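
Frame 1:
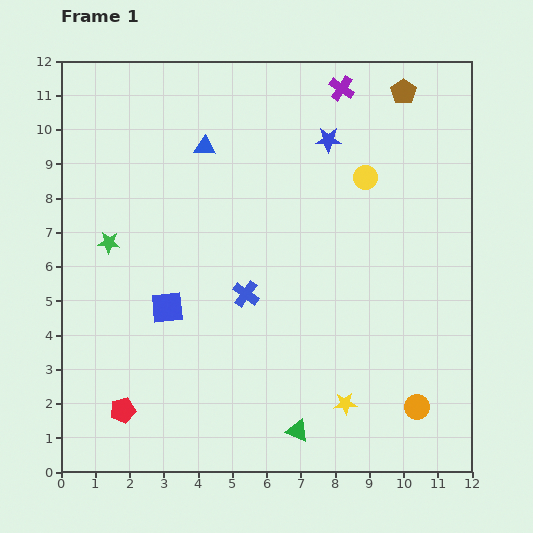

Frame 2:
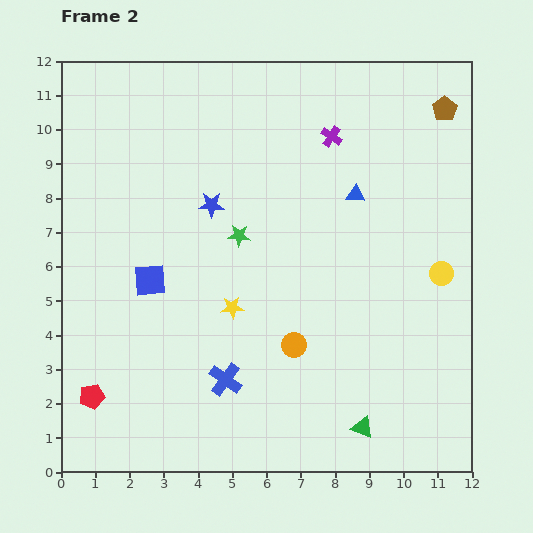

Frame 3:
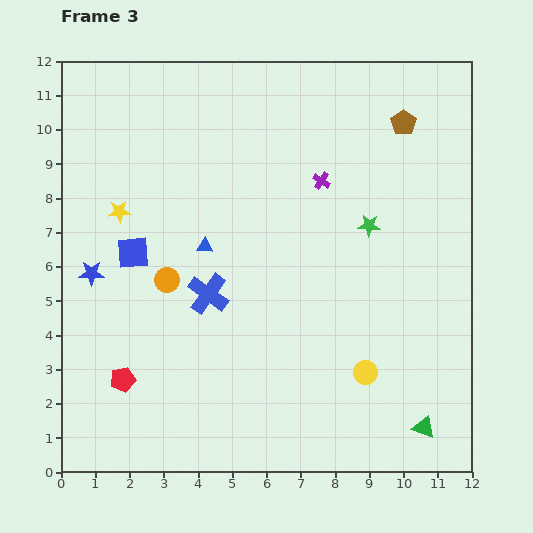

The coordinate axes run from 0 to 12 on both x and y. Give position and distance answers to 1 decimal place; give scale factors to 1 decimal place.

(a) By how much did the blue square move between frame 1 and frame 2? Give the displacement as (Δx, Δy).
(-0.5, 0.8)

The blue square was at (3.1, 4.8) in frame 1 and (2.6, 5.6) in frame 2.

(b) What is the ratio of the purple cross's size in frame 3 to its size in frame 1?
0.7×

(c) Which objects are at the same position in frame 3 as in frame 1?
none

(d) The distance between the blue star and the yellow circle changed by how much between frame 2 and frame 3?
+1.5

Distance in frame 2: 7.0. Distance in frame 3: 8.5.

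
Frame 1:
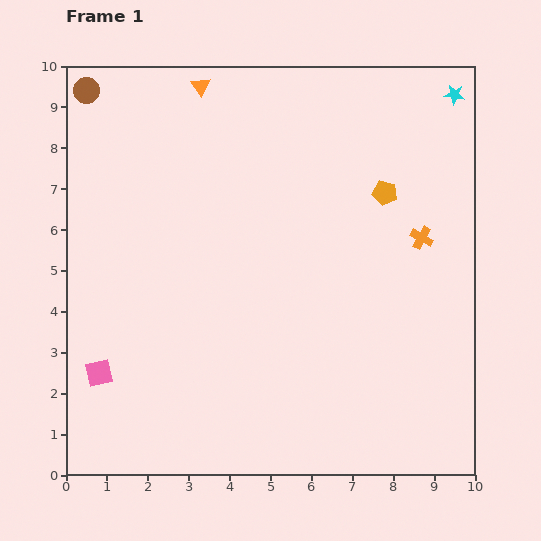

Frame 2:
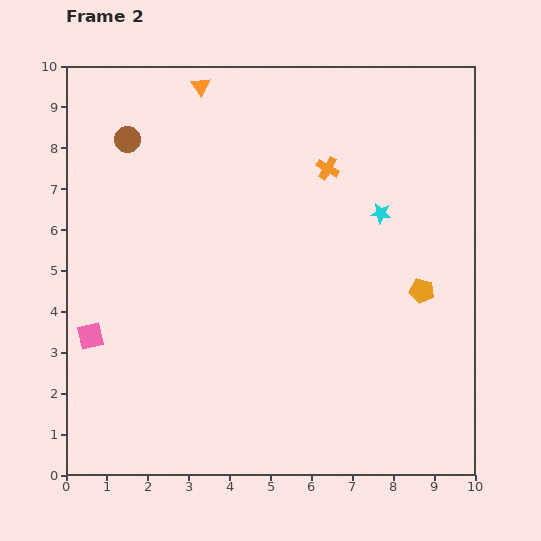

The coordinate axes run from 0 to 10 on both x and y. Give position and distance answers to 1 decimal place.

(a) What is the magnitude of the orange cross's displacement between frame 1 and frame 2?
2.9

The orange cross moved from (8.7, 5.8) to (6.4, 7.5), a distance of √(2.3² + 1.7²) ≈ 2.9.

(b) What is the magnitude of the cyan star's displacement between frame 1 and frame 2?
3.4

The cyan star moved from (9.5, 9.3) to (7.7, 6.4), a distance of √(1.8² + 2.9²) ≈ 3.4.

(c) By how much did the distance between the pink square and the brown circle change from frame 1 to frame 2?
-2.0

Distance in frame 1: 6.9. Distance in frame 2: 4.9.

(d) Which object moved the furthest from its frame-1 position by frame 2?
the cyan star

(moved 3.4; next 2.9)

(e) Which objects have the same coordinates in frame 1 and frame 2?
the orange triangle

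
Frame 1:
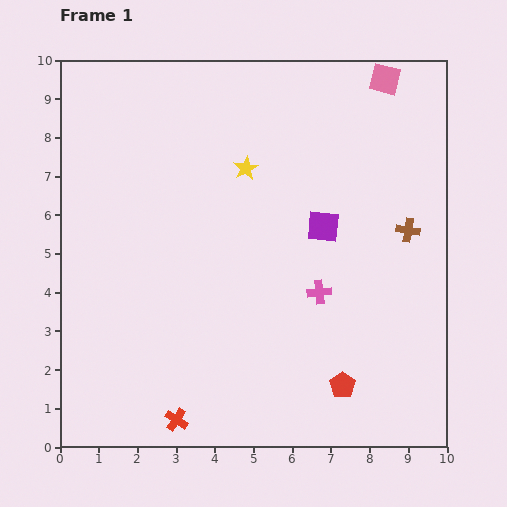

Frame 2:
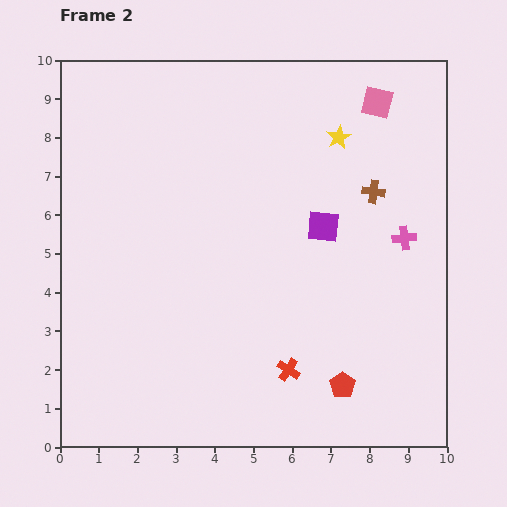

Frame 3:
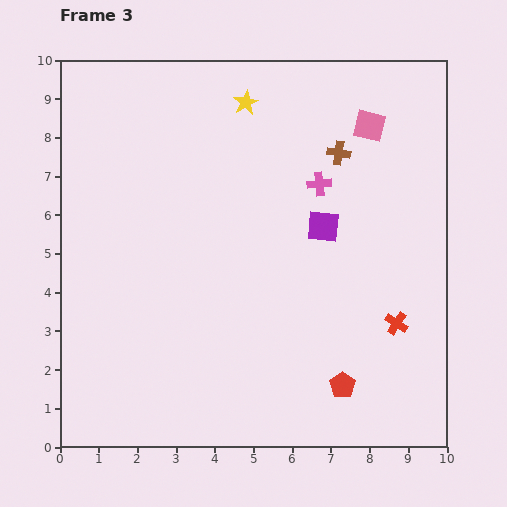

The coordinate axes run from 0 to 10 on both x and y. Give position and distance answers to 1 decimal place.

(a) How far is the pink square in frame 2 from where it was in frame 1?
0.6

The pink square moved from (8.4, 9.5) to (8.2, 8.9), a distance of √(0.2² + 0.6²) ≈ 0.6.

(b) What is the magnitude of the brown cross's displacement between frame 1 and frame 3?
2.7

The brown cross moved from (9.0, 5.6) to (7.2, 7.6), a distance of √(1.8² + 2.0²) ≈ 2.7.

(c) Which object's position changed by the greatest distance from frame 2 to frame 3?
the red cross

(moved 3.0; next 2.6)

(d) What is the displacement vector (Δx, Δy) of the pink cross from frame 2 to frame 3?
(-2.2, 1.4)

The pink cross was at (8.9, 5.4) in frame 2 and (6.7, 6.8) in frame 3.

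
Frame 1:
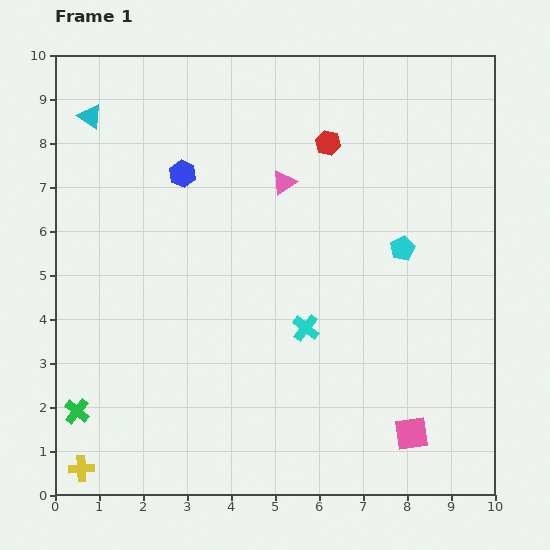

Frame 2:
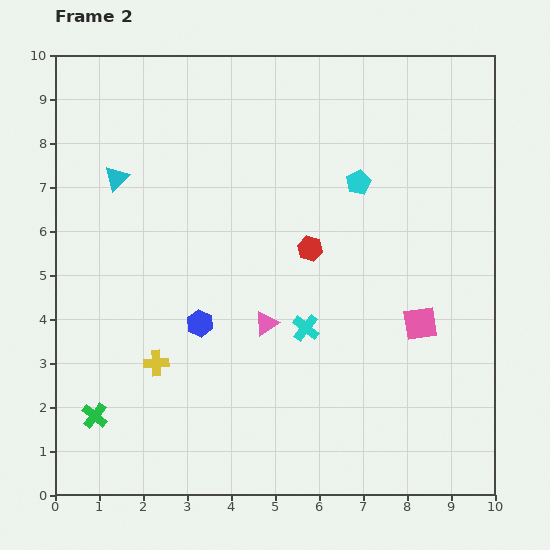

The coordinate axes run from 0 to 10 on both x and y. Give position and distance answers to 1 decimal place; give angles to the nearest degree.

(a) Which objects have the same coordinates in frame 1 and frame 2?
the cyan cross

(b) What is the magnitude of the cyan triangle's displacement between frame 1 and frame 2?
1.5

The cyan triangle moved from (0.8, 8.6) to (1.4, 7.2), a distance of √(0.6² + 1.4²) ≈ 1.5.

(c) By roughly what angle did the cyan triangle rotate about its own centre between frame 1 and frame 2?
44° clockwise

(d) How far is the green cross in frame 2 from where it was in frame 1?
0.4

The green cross moved from (0.5, 1.9) to (0.9, 1.8), a distance of √(0.4² + 0.1²) ≈ 0.4.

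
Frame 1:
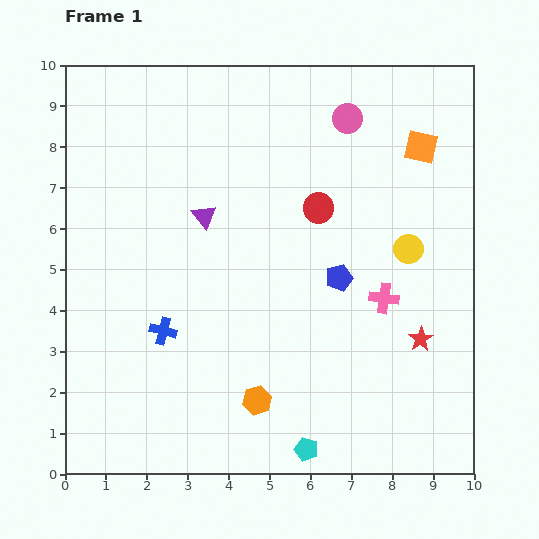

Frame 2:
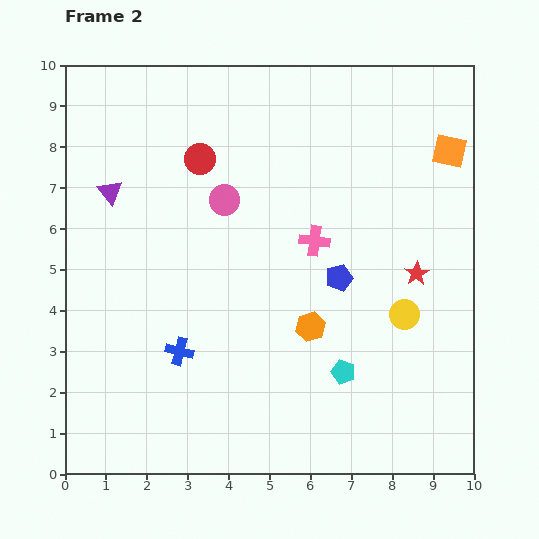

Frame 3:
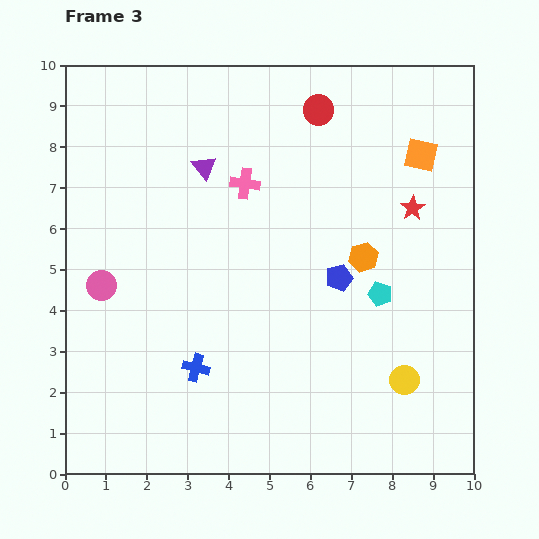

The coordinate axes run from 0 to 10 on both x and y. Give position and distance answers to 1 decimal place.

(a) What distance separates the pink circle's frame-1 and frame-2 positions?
3.6

The pink circle moved from (6.9, 8.7) to (3.9, 6.7), a distance of √(3.0² + 2.0²) ≈ 3.6.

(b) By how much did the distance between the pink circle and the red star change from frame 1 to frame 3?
+2.1

Distance in frame 1: 5.7. Distance in frame 3: 7.8.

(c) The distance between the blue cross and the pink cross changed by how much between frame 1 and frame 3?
-0.8

Distance in frame 1: 5.5. Distance in frame 3: 4.7.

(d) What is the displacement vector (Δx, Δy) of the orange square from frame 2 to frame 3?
(-0.7, -0.1)

The orange square was at (9.4, 7.9) in frame 2 and (8.7, 7.8) in frame 3.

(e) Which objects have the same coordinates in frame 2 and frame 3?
the blue pentagon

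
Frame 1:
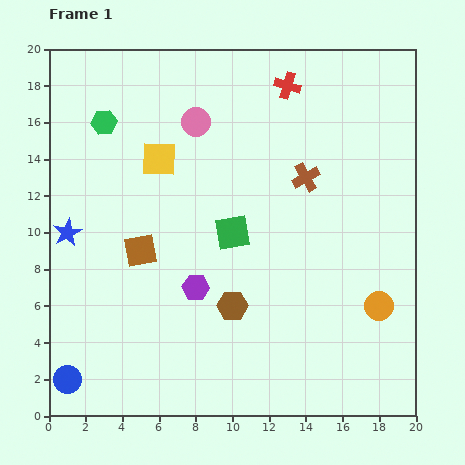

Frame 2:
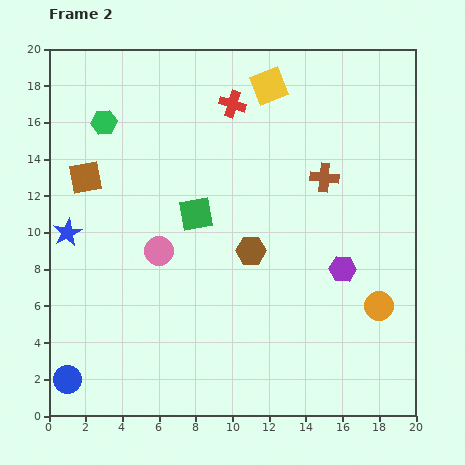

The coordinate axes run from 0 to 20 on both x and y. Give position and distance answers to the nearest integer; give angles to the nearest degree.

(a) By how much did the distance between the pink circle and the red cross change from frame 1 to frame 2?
+4

Distance in frame 1: 5. Distance in frame 2: 9.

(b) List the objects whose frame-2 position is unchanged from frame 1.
the green hexagon, the orange circle, the blue star, the blue circle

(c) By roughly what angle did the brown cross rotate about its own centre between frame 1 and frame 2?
34° clockwise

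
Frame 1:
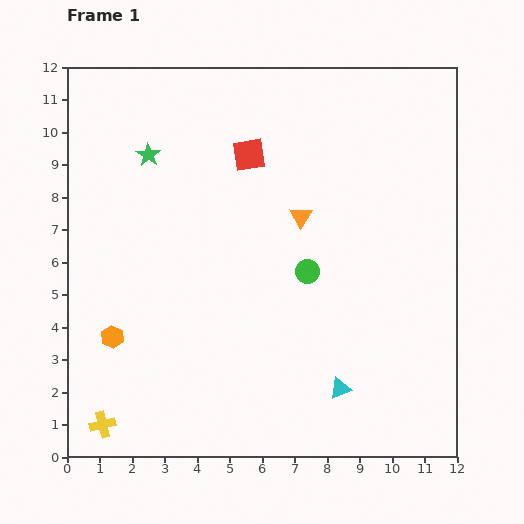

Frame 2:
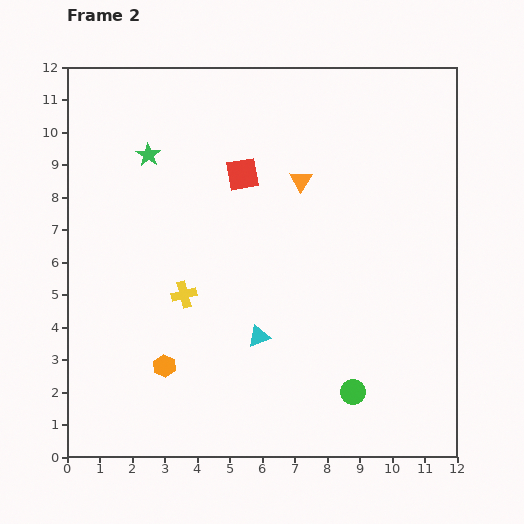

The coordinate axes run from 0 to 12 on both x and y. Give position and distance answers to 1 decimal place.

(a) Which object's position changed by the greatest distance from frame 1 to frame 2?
the yellow cross

(moved 4.7; next 4.0)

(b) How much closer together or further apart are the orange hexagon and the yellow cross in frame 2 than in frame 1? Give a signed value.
-0.4

Distance in frame 1: 2.7. Distance in frame 2: 2.3.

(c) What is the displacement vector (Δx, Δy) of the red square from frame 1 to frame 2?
(-0.2, -0.6)

The red square was at (5.6, 9.3) in frame 1 and (5.4, 8.7) in frame 2.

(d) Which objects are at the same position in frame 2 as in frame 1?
the green star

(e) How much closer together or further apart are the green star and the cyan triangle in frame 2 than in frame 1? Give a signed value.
-2.7

Distance in frame 1: 9.3. Distance in frame 2: 6.6.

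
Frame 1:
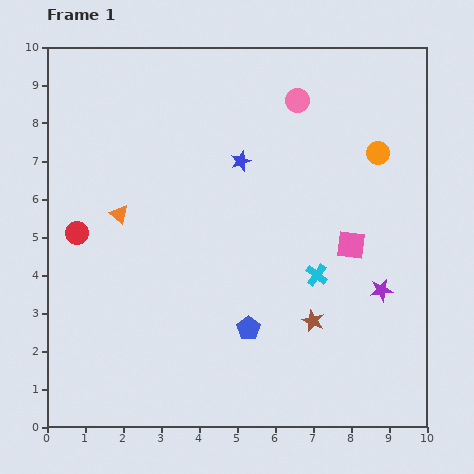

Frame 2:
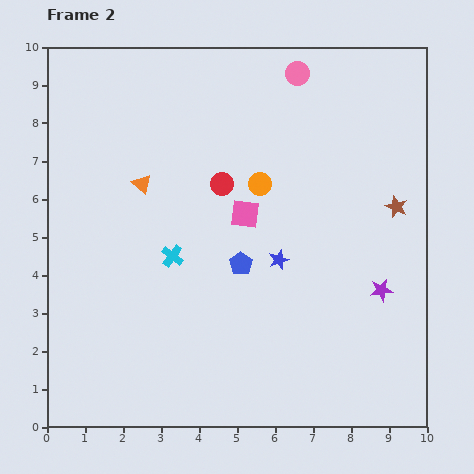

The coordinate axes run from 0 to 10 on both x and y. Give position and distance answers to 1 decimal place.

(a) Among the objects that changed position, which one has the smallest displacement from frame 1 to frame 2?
the pink circle

(moved 0.7)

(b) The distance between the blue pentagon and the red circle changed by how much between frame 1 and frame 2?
-2.9

Distance in frame 1: 5.1. Distance in frame 2: 2.2.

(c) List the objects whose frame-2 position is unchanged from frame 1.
the purple star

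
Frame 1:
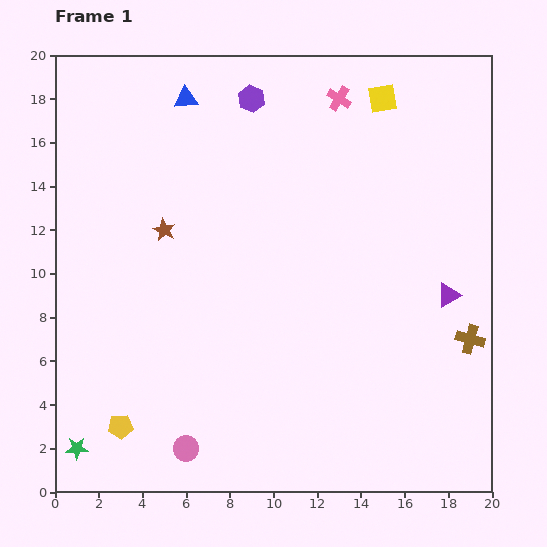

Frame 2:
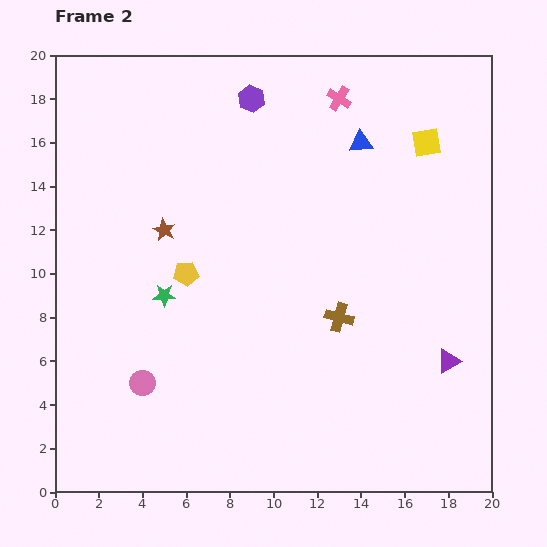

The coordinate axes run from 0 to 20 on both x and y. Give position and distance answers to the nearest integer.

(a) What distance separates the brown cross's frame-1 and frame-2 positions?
6

The brown cross moved from (19, 7) to (13, 8), a distance of √(6² + 1²) ≈ 6.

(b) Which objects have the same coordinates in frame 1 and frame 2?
the brown star, the pink cross, the purple hexagon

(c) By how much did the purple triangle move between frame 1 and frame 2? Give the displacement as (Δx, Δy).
(0, -3)

The purple triangle was at (18, 9) in frame 1 and (18, 6) in frame 2.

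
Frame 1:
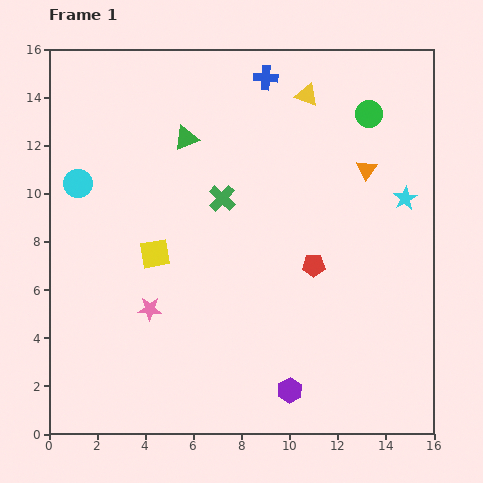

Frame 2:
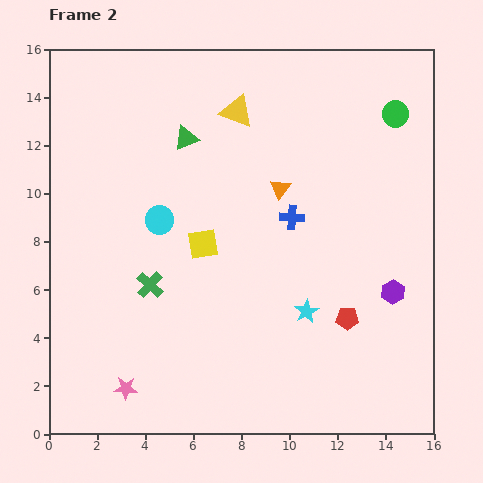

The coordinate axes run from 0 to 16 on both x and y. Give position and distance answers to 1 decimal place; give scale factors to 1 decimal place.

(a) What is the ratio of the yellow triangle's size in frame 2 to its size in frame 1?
1.4×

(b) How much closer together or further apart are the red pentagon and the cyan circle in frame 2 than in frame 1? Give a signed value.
-1.6

Distance in frame 1: 10.4. Distance in frame 2: 8.8.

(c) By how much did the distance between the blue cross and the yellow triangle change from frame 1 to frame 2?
+3.2

Distance in frame 1: 1.8. Distance in frame 2: 5.0.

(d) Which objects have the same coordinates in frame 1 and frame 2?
the green triangle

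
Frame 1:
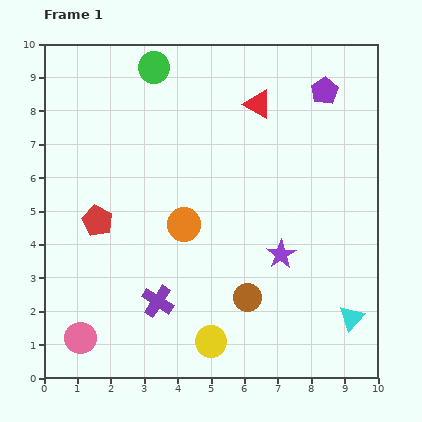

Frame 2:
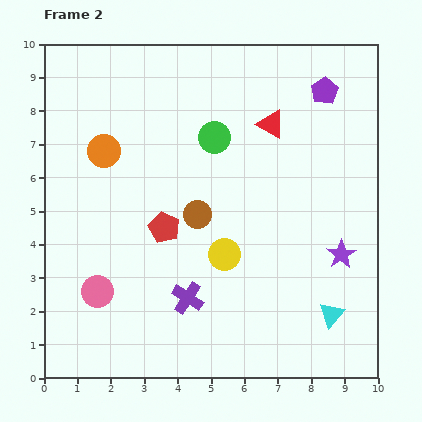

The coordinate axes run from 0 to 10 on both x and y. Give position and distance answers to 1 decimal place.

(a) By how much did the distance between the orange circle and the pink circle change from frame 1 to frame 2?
-0.4

Distance in frame 1: 4.6. Distance in frame 2: 4.2.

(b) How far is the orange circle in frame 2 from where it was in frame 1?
3.3

The orange circle moved from (4.2, 4.6) to (1.8, 6.8), a distance of √(2.4² + 2.2²) ≈ 3.3.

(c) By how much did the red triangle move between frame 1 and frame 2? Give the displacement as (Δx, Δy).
(0.4, -0.6)

The red triangle was at (6.4, 8.2) in frame 1 and (6.8, 7.6) in frame 2.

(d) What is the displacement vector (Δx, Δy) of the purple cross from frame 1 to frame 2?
(0.9, 0.1)

The purple cross was at (3.4, 2.3) in frame 1 and (4.3, 2.4) in frame 2.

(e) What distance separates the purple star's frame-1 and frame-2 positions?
1.8

The purple star moved from (7.1, 3.7) to (8.9, 3.7), a distance of √(1.8² + 0.0²) ≈ 1.8.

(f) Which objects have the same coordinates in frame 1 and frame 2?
the purple pentagon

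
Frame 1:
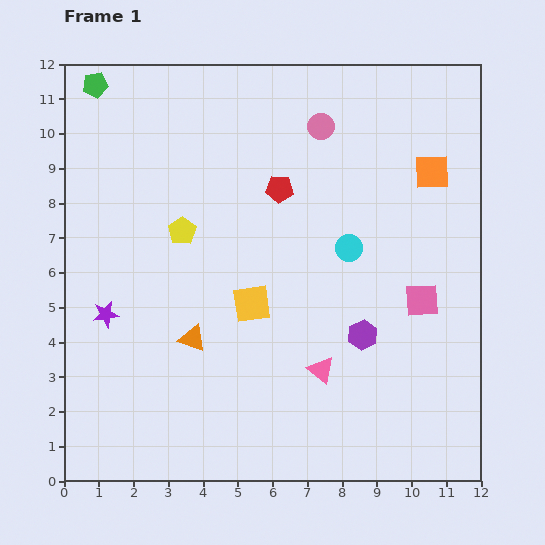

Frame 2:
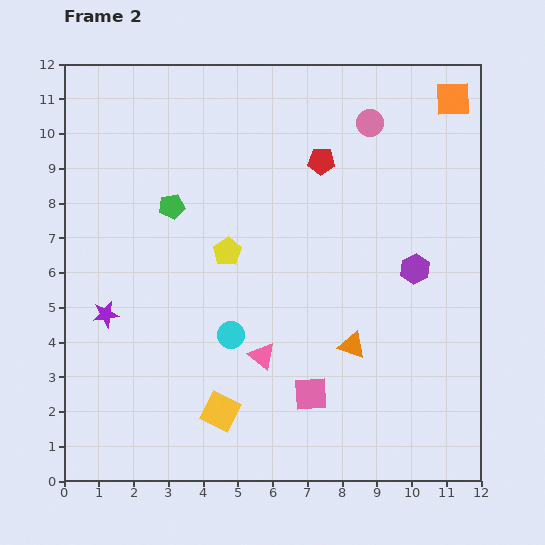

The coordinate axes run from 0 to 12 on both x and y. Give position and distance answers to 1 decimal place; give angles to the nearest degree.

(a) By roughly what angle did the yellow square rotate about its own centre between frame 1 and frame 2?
34° clockwise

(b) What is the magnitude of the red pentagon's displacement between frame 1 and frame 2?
1.4

The red pentagon moved from (6.2, 8.4) to (7.4, 9.2), a distance of √(1.2² + 0.8²) ≈ 1.4.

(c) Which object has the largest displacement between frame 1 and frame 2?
the orange triangle

(moved 4.6; next 4.2)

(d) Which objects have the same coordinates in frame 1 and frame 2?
the purple star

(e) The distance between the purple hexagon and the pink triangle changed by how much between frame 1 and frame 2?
+3.5

Distance in frame 1: 1.6. Distance in frame 2: 5.1.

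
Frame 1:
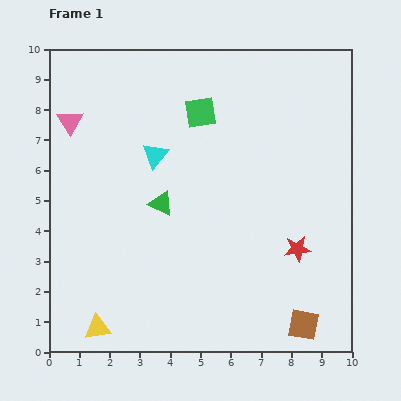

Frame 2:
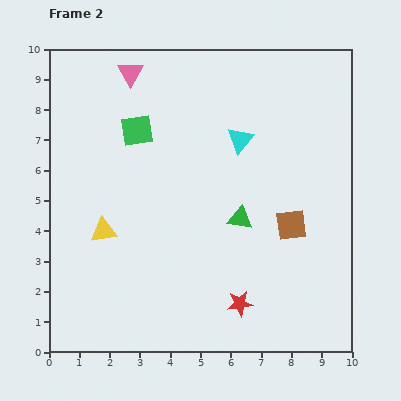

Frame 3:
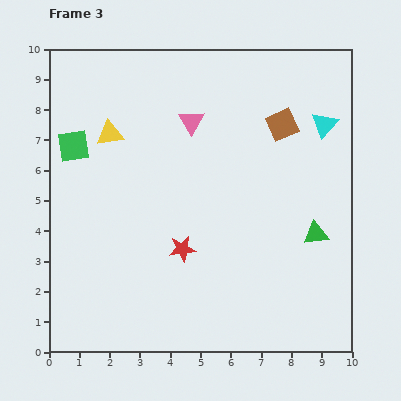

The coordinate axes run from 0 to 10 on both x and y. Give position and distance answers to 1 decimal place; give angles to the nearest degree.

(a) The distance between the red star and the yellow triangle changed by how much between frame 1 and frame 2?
-2.0

Distance in frame 1: 7.1. Distance in frame 2: 5.1.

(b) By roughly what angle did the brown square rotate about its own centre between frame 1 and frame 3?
34° counter-clockwise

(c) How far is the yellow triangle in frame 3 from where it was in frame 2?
3.2

The yellow triangle moved from (1.8, 4.0) to (2.0, 7.2), a distance of √(0.2² + 3.2²) ≈ 3.2.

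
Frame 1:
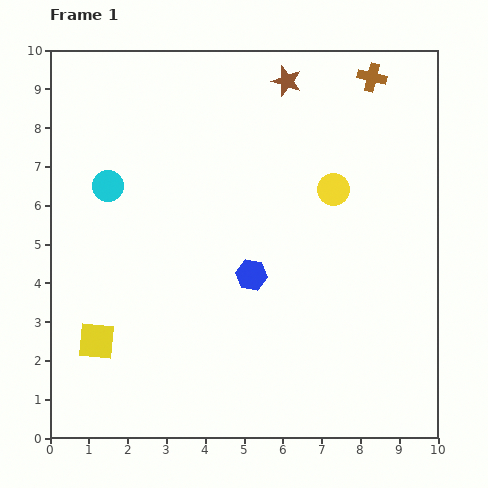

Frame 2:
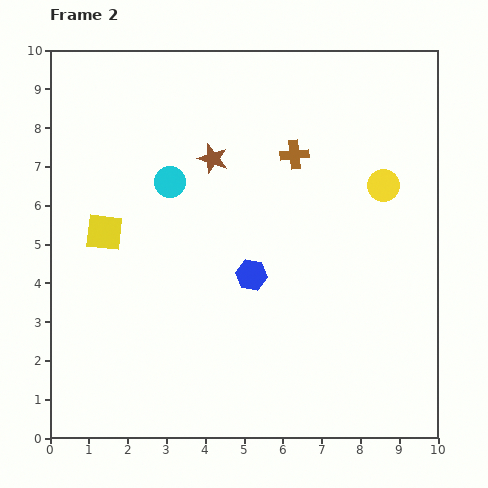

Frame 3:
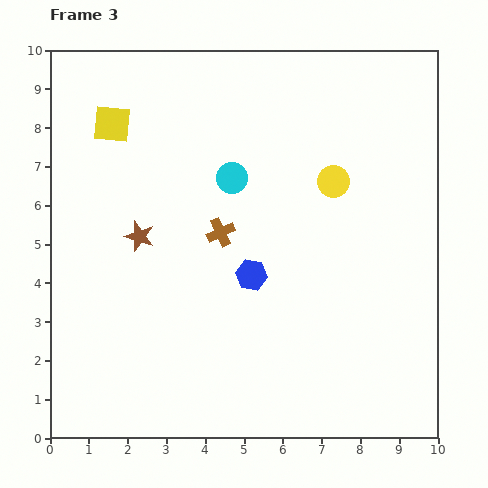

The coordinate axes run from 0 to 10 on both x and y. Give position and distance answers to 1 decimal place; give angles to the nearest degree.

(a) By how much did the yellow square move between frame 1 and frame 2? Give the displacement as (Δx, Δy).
(0.2, 2.8)

The yellow square was at (1.2, 2.5) in frame 1 and (1.4, 5.3) in frame 2.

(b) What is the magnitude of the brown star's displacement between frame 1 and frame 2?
2.8

The brown star moved from (6.1, 9.2) to (4.2, 7.2), a distance of √(1.9² + 2.0²) ≈ 2.8.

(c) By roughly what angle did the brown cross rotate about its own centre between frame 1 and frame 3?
38° counter-clockwise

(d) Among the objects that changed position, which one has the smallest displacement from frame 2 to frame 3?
the yellow circle

(moved 1.3)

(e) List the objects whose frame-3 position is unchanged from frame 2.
the blue hexagon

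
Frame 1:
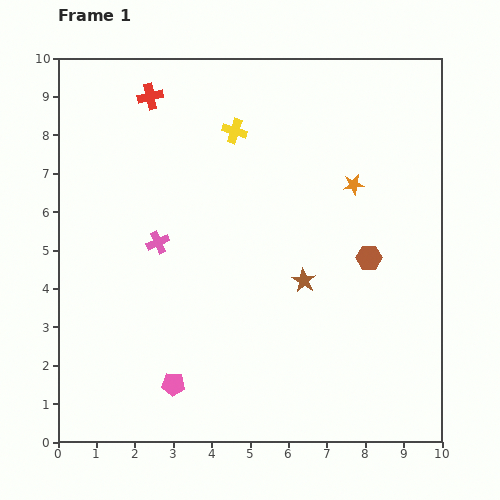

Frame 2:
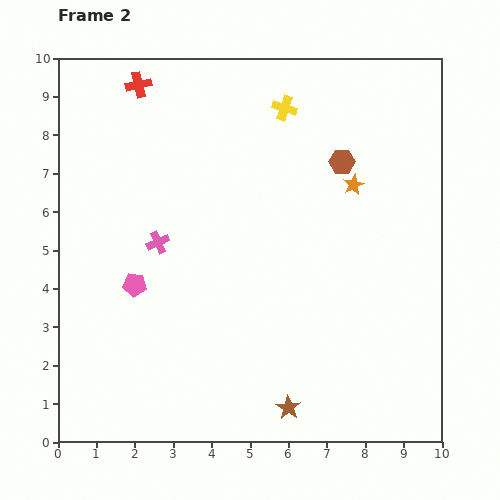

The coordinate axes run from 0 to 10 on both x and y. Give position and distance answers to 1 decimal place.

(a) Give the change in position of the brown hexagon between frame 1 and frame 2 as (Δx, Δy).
(-0.7, 2.5)

The brown hexagon was at (8.1, 4.8) in frame 1 and (7.4, 7.3) in frame 2.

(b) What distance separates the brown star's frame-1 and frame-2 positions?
3.3

The brown star moved from (6.4, 4.2) to (6.0, 0.9), a distance of √(0.4² + 3.3²) ≈ 3.3.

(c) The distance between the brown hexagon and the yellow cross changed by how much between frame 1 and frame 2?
-2.7

Distance in frame 1: 4.8. Distance in frame 2: 2.1.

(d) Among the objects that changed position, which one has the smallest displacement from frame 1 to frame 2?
the red cross

(moved 0.4)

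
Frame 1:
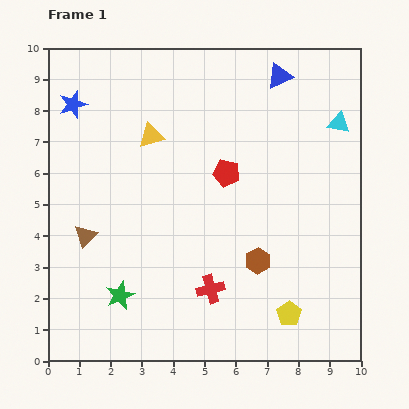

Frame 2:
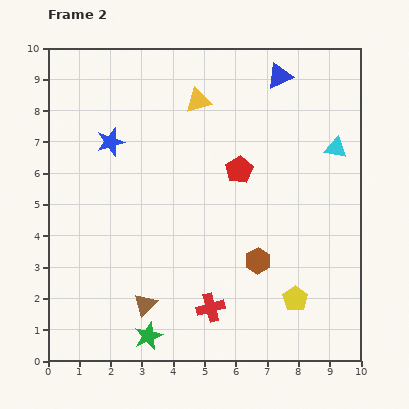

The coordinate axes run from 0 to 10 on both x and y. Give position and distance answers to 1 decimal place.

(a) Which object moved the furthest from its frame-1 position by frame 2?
the brown triangle

(moved 2.9; next 1.9)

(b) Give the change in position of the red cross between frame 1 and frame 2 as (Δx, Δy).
(0.0, -0.6)

The red cross was at (5.2, 2.3) in frame 1 and (5.2, 1.7) in frame 2.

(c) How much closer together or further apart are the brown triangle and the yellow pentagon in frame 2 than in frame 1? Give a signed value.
-2.2

Distance in frame 1: 7.0. Distance in frame 2: 4.8.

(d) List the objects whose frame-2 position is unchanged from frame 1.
the brown hexagon, the blue triangle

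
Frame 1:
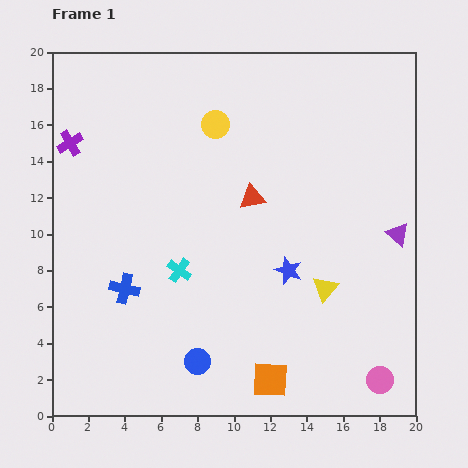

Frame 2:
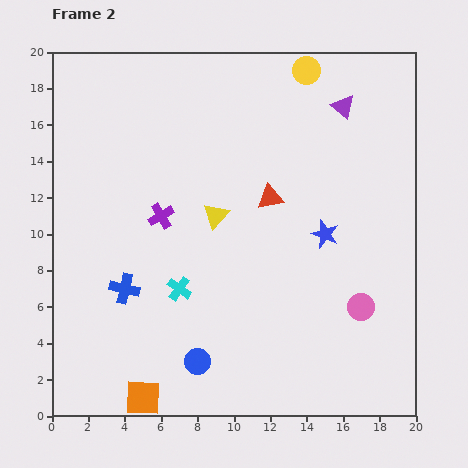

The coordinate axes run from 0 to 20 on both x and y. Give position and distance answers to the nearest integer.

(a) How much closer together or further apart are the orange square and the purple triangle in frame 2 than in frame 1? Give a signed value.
+8

Distance in frame 1: 11. Distance in frame 2: 19.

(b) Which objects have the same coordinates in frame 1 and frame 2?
the blue cross, the blue circle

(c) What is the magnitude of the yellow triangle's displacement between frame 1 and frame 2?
7

The yellow triangle moved from (15, 7) to (9, 11), a distance of √(6² + 4²) ≈ 7.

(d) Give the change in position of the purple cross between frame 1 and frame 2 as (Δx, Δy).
(5, -4)

The purple cross was at (1, 15) in frame 1 and (6, 11) in frame 2.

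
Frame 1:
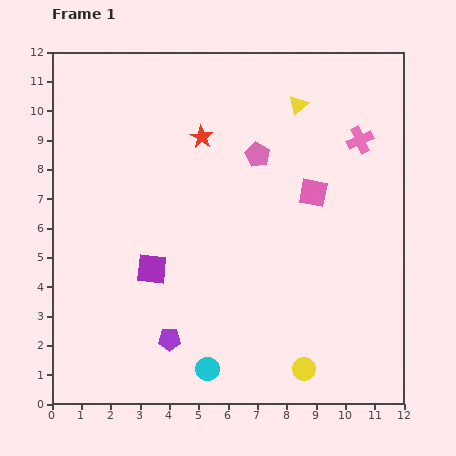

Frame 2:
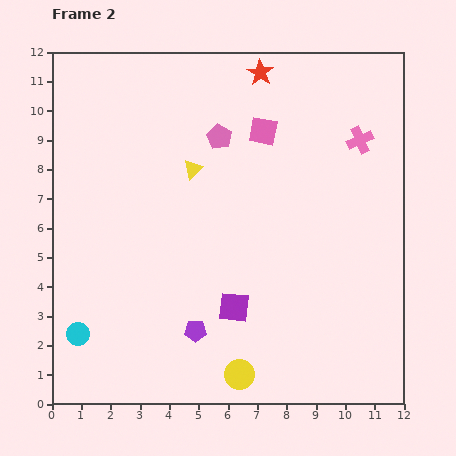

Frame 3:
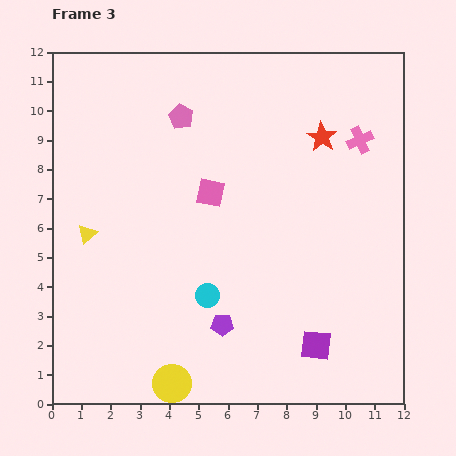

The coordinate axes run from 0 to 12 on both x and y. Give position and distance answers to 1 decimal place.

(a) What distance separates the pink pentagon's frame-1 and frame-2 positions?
1.4

The pink pentagon moved from (7.0, 8.5) to (5.7, 9.1), a distance of √(1.3² + 0.6²) ≈ 1.4.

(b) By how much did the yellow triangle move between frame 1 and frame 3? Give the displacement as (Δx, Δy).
(-7.2, -4.4)

The yellow triangle was at (8.4, 10.2) in frame 1 and (1.2, 5.8) in frame 3.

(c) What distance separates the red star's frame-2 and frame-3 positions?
3.0

The red star moved from (7.1, 11.3) to (9.2, 9.1), a distance of √(2.1² + 2.2²) ≈ 3.0.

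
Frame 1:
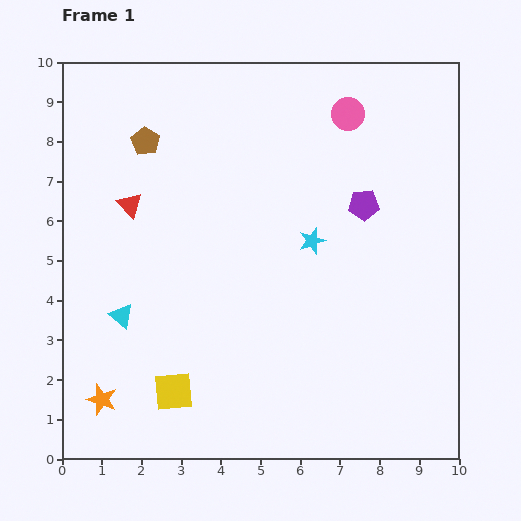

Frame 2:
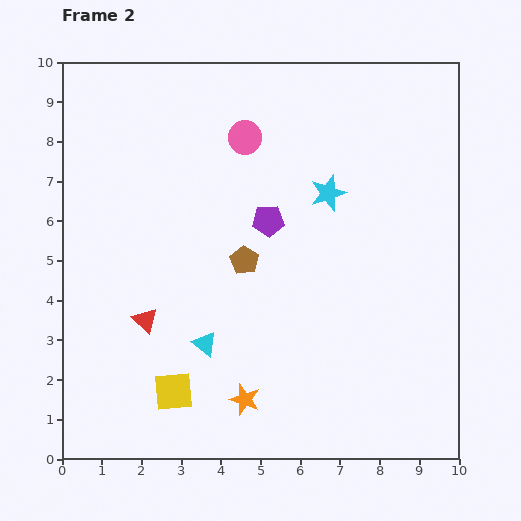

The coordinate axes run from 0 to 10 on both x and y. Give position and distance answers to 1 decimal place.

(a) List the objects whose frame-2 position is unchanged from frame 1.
the yellow square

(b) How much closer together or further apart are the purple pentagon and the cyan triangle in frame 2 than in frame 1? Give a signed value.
-3.2

Distance in frame 1: 6.7. Distance in frame 2: 3.5.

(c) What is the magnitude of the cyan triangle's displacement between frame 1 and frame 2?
2.2

The cyan triangle moved from (1.5, 3.6) to (3.6, 2.9), a distance of √(2.1² + 0.7²) ≈ 2.2.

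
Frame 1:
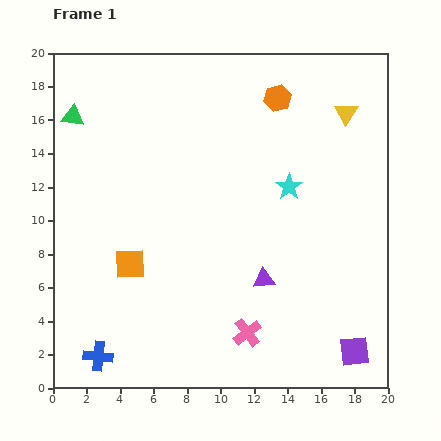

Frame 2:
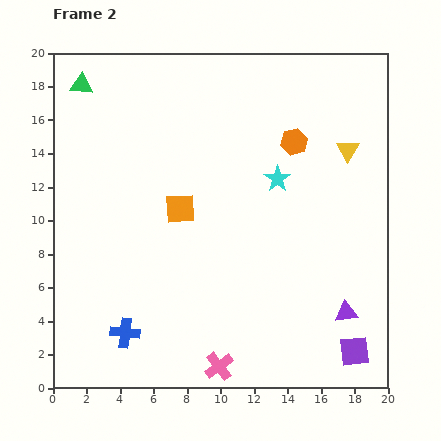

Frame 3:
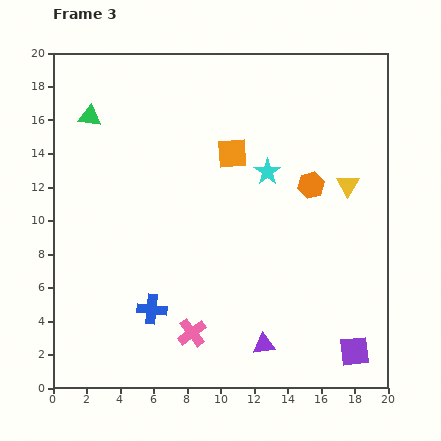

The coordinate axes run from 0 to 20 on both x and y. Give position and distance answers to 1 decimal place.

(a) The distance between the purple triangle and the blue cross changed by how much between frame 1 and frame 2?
+2.4

Distance in frame 1: 10.9. Distance in frame 2: 13.3.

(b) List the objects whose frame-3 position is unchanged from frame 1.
the purple square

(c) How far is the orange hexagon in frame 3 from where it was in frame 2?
2.8

The orange hexagon moved from (14.4, 14.7) to (15.4, 12.1), a distance of √(1.0² + 2.6²) ≈ 2.8.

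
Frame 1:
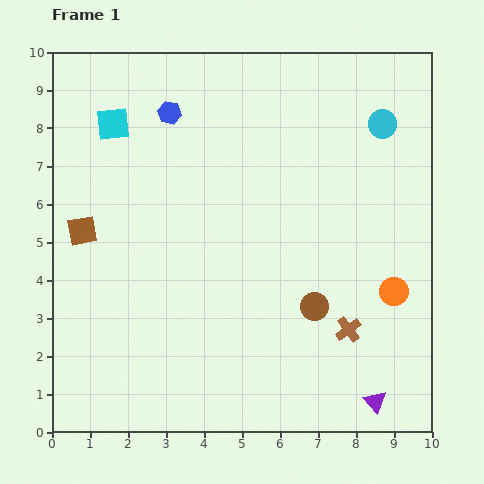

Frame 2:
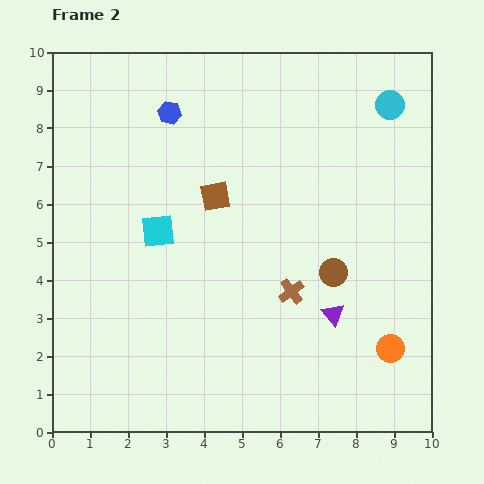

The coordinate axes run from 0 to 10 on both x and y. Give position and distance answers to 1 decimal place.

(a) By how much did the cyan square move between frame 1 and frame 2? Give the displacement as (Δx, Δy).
(1.2, -2.8)

The cyan square was at (1.6, 8.1) in frame 1 and (2.8, 5.3) in frame 2.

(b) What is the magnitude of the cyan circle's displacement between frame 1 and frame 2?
0.5

The cyan circle moved from (8.7, 8.1) to (8.9, 8.6), a distance of √(0.2² + 0.5²) ≈ 0.5.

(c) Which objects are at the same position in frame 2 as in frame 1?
the blue hexagon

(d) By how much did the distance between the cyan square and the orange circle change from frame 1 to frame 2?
-1.8

Distance in frame 1: 8.6. Distance in frame 2: 6.8.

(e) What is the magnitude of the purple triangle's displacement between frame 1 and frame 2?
2.5

The purple triangle moved from (8.5, 0.8) to (7.4, 3.1), a distance of √(1.1² + 2.3²) ≈ 2.5.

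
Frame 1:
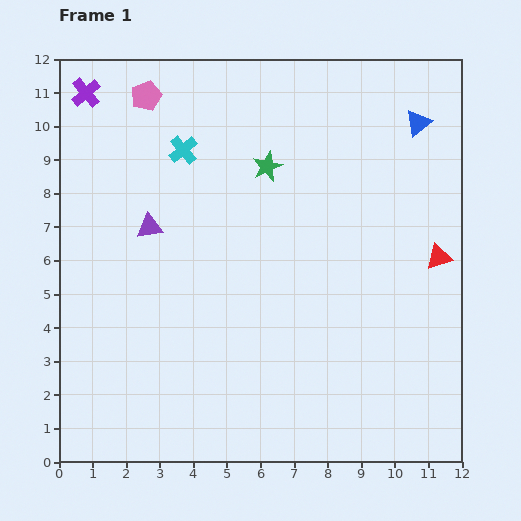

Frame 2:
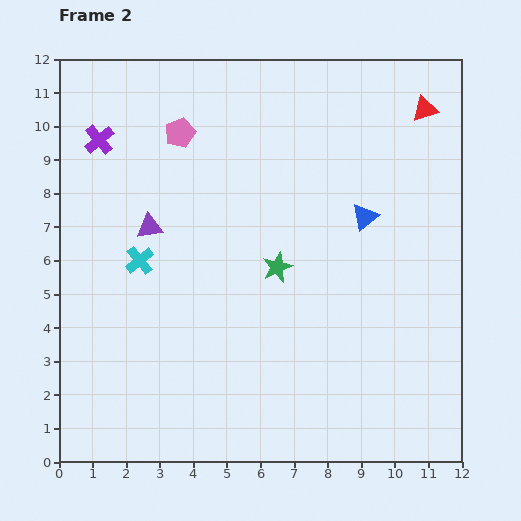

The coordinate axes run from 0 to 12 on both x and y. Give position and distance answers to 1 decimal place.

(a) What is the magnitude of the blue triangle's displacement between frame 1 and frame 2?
3.2

The blue triangle moved from (10.7, 10.1) to (9.1, 7.3), a distance of √(1.6² + 2.8²) ≈ 3.2.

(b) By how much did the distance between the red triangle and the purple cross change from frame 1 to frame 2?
-1.9

Distance in frame 1: 11.6. Distance in frame 2: 9.7.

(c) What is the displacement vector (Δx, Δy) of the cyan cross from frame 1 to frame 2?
(-1.3, -3.3)

The cyan cross was at (3.7, 9.3) in frame 1 and (2.4, 6.0) in frame 2.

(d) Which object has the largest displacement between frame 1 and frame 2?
the red triangle

(moved 4.4; next 3.5)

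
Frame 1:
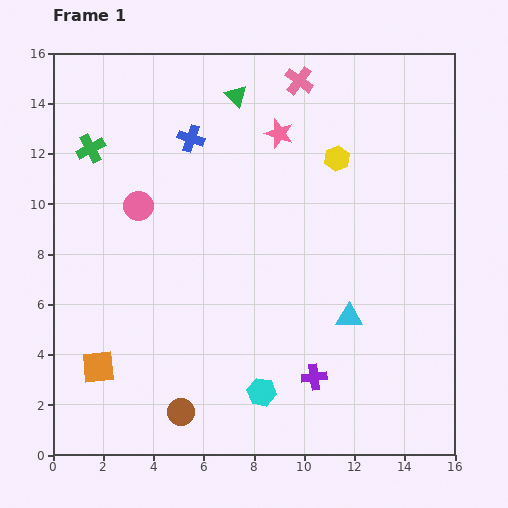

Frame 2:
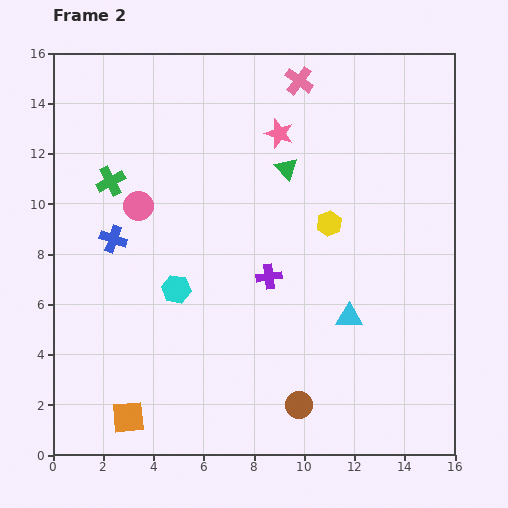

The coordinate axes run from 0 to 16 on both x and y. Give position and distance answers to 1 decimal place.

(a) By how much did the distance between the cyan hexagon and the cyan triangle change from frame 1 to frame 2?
+2.4

Distance in frame 1: 4.6. Distance in frame 2: 7.0.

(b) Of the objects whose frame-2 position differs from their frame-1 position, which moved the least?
the green cross

(moved 1.5)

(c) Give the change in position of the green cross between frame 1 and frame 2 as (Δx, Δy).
(0.8, -1.3)

The green cross was at (1.5, 12.2) in frame 1 and (2.3, 10.9) in frame 2.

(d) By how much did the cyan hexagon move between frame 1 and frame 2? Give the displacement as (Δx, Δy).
(-3.4, 4.1)

The cyan hexagon was at (8.3, 2.5) in frame 1 and (4.9, 6.6) in frame 2.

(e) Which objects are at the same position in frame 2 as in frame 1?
the pink circle, the pink cross, the pink star, the cyan triangle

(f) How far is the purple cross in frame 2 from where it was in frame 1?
4.4

The purple cross moved from (10.4, 3.1) to (8.6, 7.1), a distance of √(1.8² + 4.0²) ≈ 4.4.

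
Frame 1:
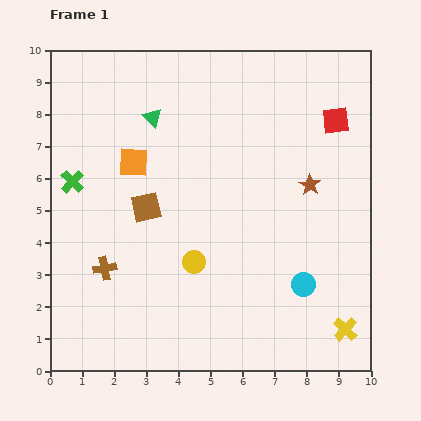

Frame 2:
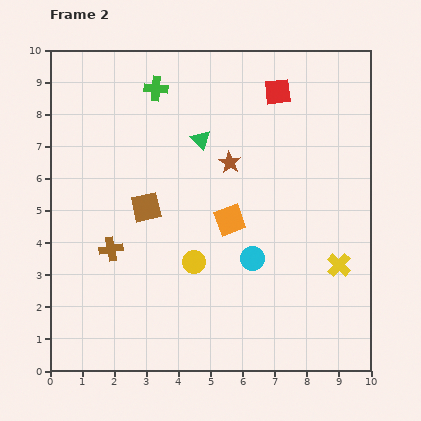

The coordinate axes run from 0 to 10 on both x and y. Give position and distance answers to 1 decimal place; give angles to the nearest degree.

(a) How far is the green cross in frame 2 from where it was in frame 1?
3.9

The green cross moved from (0.7, 5.9) to (3.3, 8.8), a distance of √(2.6² + 2.9²) ≈ 3.9.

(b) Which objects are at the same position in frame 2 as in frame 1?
the yellow circle, the brown square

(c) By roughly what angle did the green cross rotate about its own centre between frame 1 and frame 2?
38° counter-clockwise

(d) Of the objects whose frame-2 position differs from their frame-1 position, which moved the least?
the brown cross

(moved 0.6)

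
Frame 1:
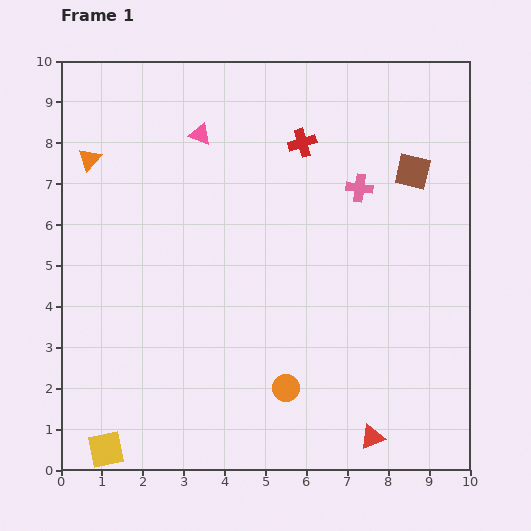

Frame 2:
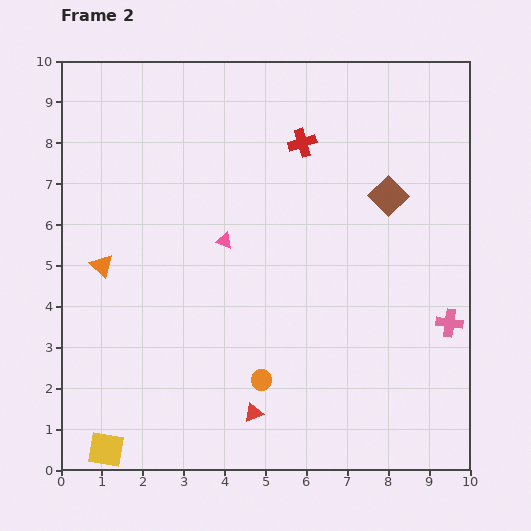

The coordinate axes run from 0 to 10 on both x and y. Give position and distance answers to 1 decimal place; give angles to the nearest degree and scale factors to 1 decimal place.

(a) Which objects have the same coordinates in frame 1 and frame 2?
the red cross, the yellow square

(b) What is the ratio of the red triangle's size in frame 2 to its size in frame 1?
0.8×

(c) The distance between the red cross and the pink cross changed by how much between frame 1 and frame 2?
+3.9

Distance in frame 1: 1.8. Distance in frame 2: 5.7.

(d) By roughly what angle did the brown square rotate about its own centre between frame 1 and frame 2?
32° clockwise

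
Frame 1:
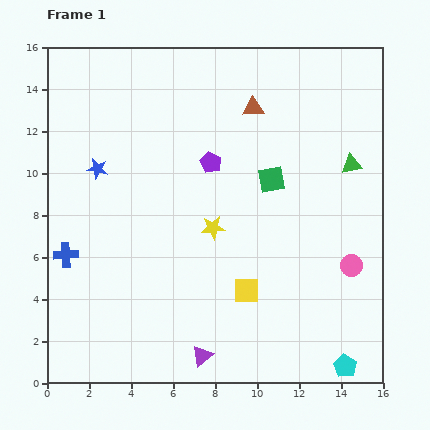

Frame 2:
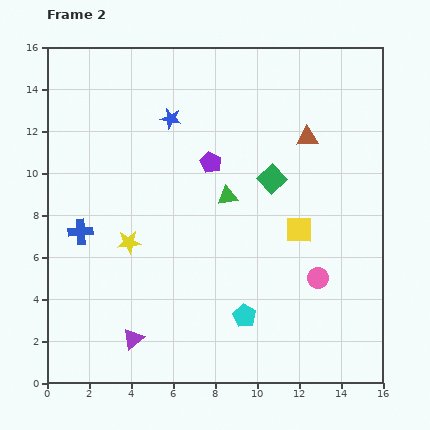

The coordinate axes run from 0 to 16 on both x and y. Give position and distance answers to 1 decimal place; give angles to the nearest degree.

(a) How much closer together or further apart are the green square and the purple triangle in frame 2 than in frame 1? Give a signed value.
+1.1

Distance in frame 1: 9.0. Distance in frame 2: 10.1.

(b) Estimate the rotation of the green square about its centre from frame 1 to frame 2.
33° counter-clockwise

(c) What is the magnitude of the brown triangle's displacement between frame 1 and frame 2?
3.0

The brown triangle moved from (9.8, 13.1) to (12.4, 11.7), a distance of √(2.6² + 1.4²) ≈ 3.0.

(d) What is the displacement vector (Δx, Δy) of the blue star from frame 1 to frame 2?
(3.5, 2.4)

The blue star was at (2.4, 10.2) in frame 1 and (5.9, 12.6) in frame 2.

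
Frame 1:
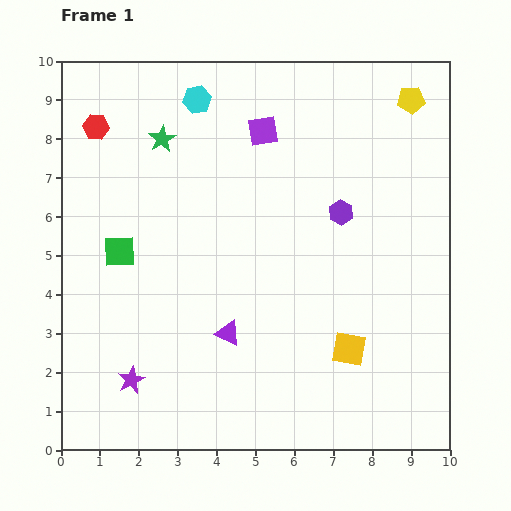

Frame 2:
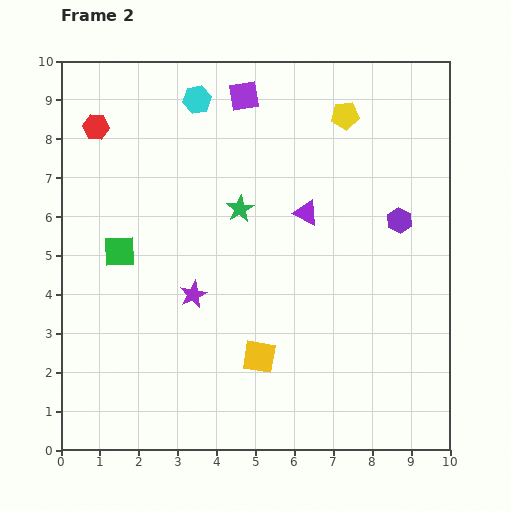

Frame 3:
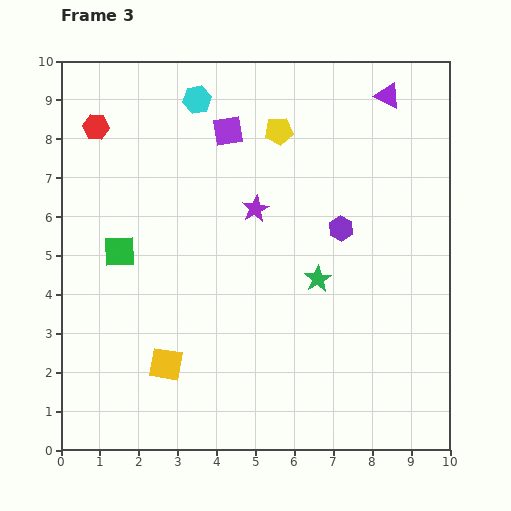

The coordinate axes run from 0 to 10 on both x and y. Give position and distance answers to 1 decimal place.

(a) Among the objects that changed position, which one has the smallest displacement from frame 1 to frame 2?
the purple square

(moved 1.0)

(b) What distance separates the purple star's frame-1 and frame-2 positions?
2.7

The purple star moved from (1.8, 1.8) to (3.4, 4.0), a distance of √(1.6² + 2.2²) ≈ 2.7.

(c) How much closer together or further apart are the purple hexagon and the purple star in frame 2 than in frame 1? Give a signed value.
-1.3

Distance in frame 1: 6.9. Distance in frame 2: 5.6.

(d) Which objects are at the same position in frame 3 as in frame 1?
the red hexagon, the green square, the cyan hexagon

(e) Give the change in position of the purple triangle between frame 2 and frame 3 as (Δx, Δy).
(2.1, 3.0)

The purple triangle was at (6.3, 6.1) in frame 2 and (8.4, 9.1) in frame 3.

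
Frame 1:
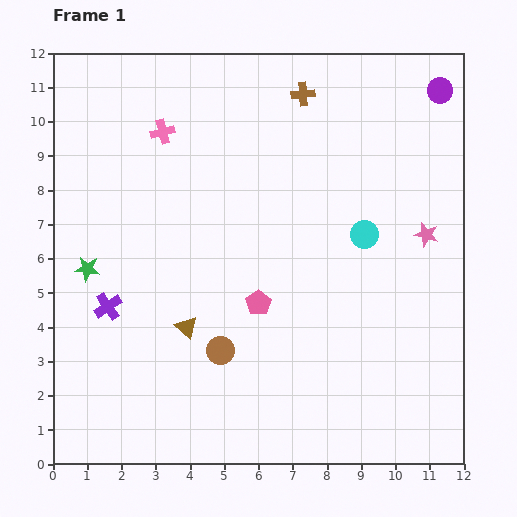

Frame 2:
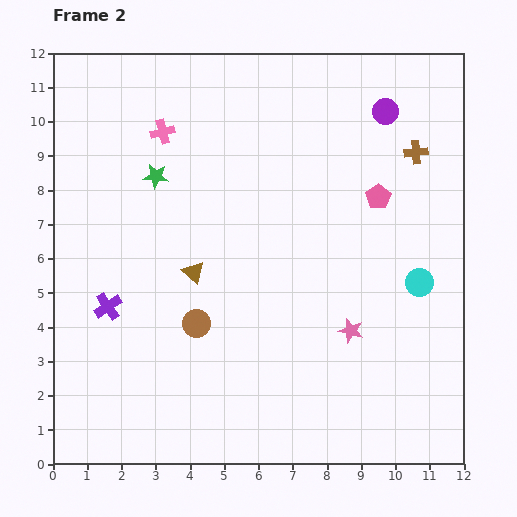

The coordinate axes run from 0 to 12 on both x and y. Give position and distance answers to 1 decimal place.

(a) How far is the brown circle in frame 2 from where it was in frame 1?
1.1

The brown circle moved from (4.9, 3.3) to (4.2, 4.1), a distance of √(0.7² + 0.8²) ≈ 1.1.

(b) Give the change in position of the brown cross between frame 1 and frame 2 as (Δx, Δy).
(3.3, -1.7)

The brown cross was at (7.3, 10.8) in frame 1 and (10.6, 9.1) in frame 2.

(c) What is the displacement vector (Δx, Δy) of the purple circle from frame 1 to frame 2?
(-1.6, -0.6)

The purple circle was at (11.3, 10.9) in frame 1 and (9.7, 10.3) in frame 2.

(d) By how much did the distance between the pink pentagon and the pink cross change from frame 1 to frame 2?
+0.9

Distance in frame 1: 5.7. Distance in frame 2: 6.6.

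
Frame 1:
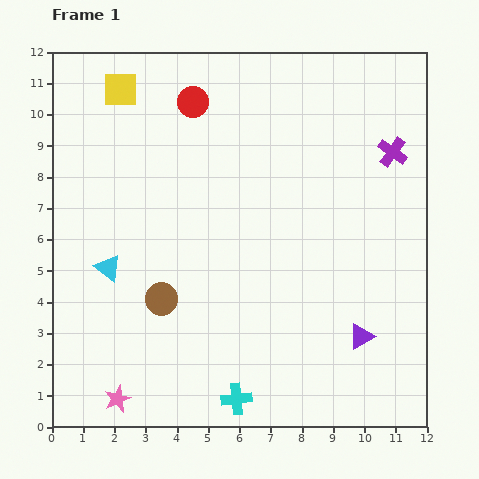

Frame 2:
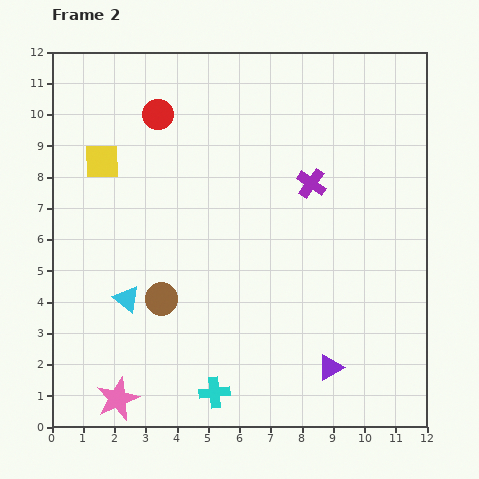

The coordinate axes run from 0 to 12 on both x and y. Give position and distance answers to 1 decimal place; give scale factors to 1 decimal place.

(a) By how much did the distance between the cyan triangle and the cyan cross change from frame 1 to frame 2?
-1.8

Distance in frame 1: 5.9. Distance in frame 2: 4.1.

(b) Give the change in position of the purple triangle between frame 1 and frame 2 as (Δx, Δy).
(-1.0, -1.0)

The purple triangle was at (9.9, 2.9) in frame 1 and (8.9, 1.9) in frame 2.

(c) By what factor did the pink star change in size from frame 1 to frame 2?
1.6×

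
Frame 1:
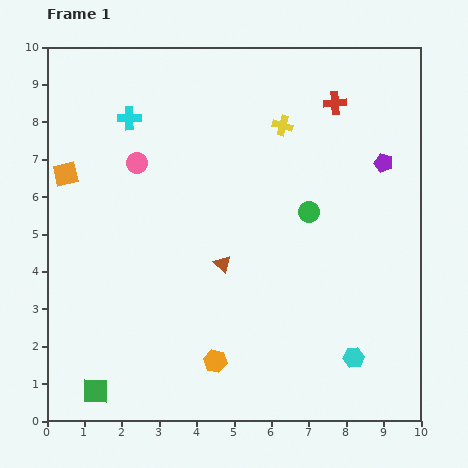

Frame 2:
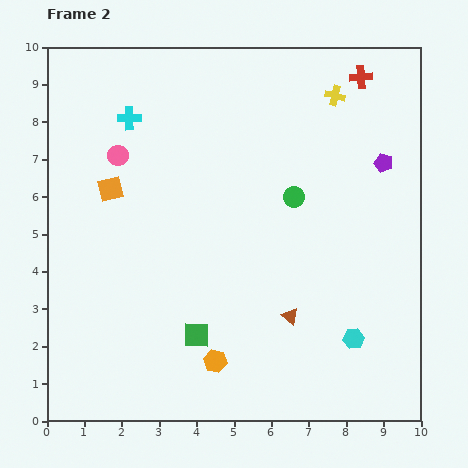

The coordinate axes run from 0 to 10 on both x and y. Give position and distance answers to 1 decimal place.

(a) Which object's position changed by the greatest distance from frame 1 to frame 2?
the green square

(moved 3.1; next 2.3)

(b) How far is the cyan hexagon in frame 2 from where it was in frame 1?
0.5

The cyan hexagon moved from (8.2, 1.7) to (8.2, 2.2), a distance of √(0.0² + 0.5²) ≈ 0.5.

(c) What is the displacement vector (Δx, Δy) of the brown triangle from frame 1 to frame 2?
(1.8, -1.4)

The brown triangle was at (4.7, 4.2) in frame 1 and (6.5, 2.8) in frame 2.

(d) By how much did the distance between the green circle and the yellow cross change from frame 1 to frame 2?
+0.5

Distance in frame 1: 2.4. Distance in frame 2: 2.9.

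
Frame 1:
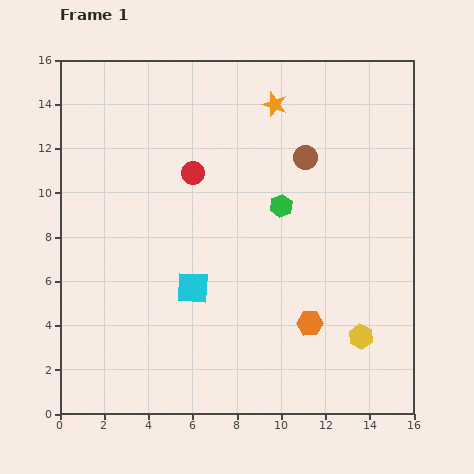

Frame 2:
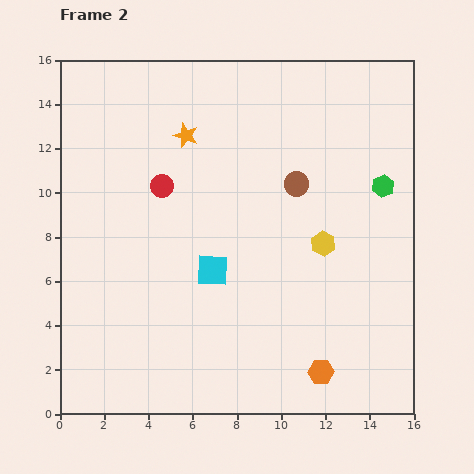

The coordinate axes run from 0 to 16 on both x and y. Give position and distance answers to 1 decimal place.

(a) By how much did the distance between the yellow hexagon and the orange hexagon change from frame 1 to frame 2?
+3.4

Distance in frame 1: 2.4. Distance in frame 2: 5.8.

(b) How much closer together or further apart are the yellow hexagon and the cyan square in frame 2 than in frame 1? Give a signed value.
-2.8

Distance in frame 1: 7.9. Distance in frame 2: 5.1.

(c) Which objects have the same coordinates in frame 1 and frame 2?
none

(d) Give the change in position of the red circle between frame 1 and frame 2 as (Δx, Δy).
(-1.4, -0.6)

The red circle was at (6.0, 10.9) in frame 1 and (4.6, 10.3) in frame 2.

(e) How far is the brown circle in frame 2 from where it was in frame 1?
1.3

The brown circle moved from (11.1, 11.6) to (10.7, 10.4), a distance of √(0.4² + 1.2²) ≈ 1.3.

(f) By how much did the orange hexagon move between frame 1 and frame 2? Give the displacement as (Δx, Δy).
(0.5, -2.2)

The orange hexagon was at (11.3, 4.1) in frame 1 and (11.8, 1.9) in frame 2.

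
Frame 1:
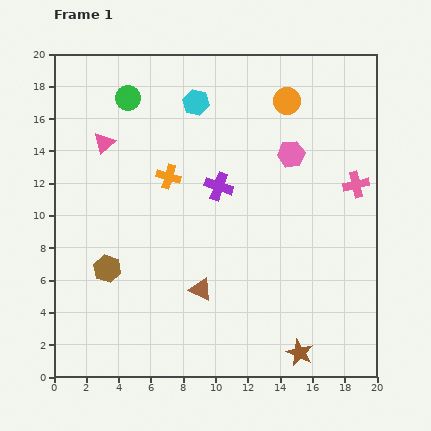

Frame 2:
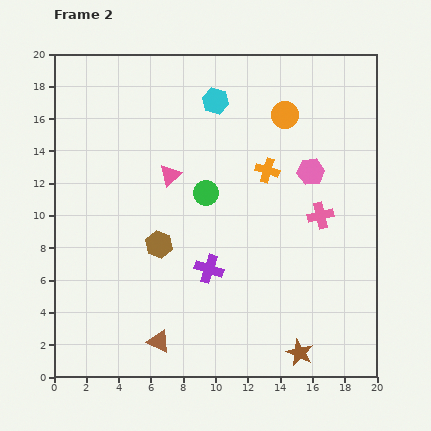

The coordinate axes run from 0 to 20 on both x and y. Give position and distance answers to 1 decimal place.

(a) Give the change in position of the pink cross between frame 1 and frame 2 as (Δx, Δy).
(-2.2, -1.9)

The pink cross was at (18.7, 11.9) in frame 1 and (16.5, 10.0) in frame 2.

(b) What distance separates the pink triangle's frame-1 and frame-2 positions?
4.6

The pink triangle moved from (3.1, 14.5) to (7.2, 12.5), a distance of √(4.1² + 2.0²) ≈ 4.6.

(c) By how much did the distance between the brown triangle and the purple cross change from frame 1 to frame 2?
-1.0

Distance in frame 1: 6.5. Distance in frame 2: 5.5.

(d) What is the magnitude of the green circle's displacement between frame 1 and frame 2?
7.6

The green circle moved from (4.6, 17.3) to (9.4, 11.4), a distance of √(4.8² + 5.9²) ≈ 7.6.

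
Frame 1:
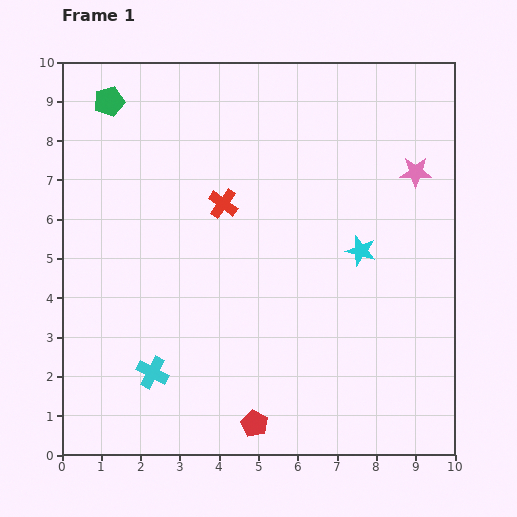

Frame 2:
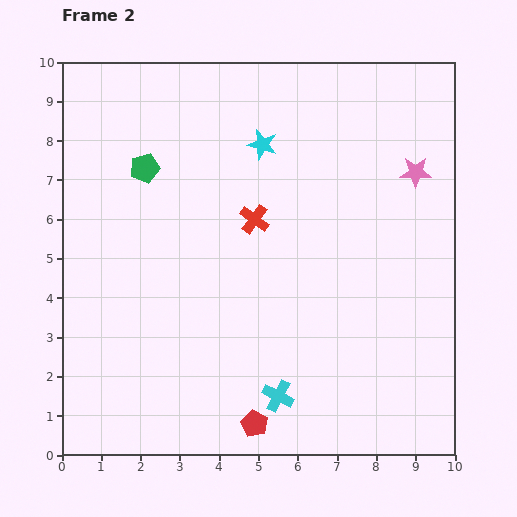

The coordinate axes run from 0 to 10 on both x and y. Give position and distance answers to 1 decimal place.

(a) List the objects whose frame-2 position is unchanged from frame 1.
the red pentagon, the pink star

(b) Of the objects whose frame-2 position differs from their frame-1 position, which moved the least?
the red cross

(moved 0.9)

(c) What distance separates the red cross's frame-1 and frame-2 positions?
0.9

The red cross moved from (4.1, 6.4) to (4.9, 6.0), a distance of √(0.8² + 0.4²) ≈ 0.9.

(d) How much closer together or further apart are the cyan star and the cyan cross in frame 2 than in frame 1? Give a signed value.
+0.3

Distance in frame 1: 6.1. Distance in frame 2: 6.4.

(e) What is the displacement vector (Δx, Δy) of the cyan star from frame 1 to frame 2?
(-2.5, 2.7)

The cyan star was at (7.6, 5.2) in frame 1 and (5.1, 7.9) in frame 2.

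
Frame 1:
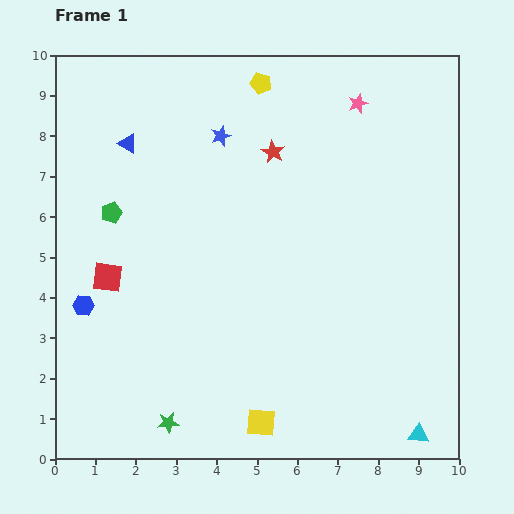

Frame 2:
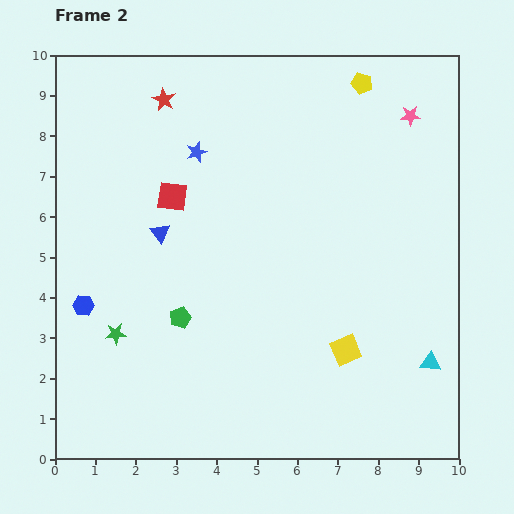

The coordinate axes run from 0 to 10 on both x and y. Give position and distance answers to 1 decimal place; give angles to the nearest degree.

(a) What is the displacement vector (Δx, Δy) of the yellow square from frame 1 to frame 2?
(2.1, 1.8)

The yellow square was at (5.1, 0.9) in frame 1 and (7.2, 2.7) in frame 2.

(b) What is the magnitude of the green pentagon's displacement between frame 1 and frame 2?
3.1

The green pentagon moved from (1.4, 6.1) to (3.1, 3.5), a distance of √(1.7² + 2.6²) ≈ 3.1.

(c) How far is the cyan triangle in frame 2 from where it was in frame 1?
1.8

The cyan triangle moved from (9.0, 0.6) to (9.3, 2.4), a distance of √(0.3² + 1.8²) ≈ 1.8.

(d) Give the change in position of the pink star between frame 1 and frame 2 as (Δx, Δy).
(1.3, -0.3)

The pink star was at (7.5, 8.8) in frame 1 and (8.8, 8.5) in frame 2.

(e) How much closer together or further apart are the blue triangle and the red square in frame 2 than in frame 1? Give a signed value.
-2.4

Distance in frame 1: 3.3. Distance in frame 2: 0.9.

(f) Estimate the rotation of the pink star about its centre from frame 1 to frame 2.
18° clockwise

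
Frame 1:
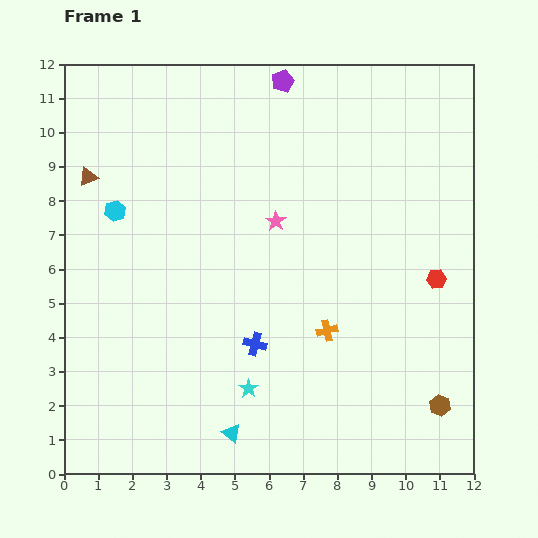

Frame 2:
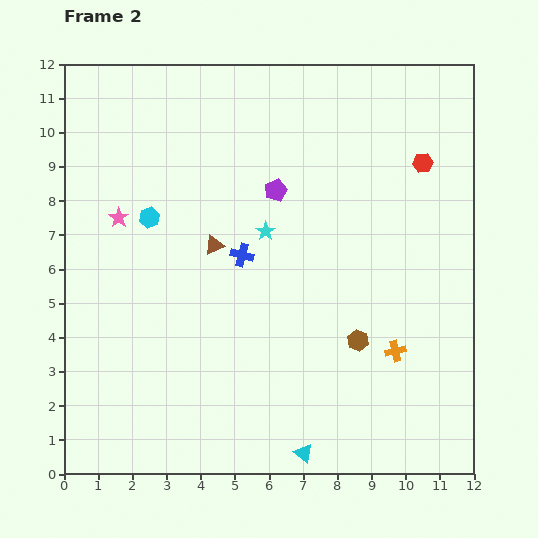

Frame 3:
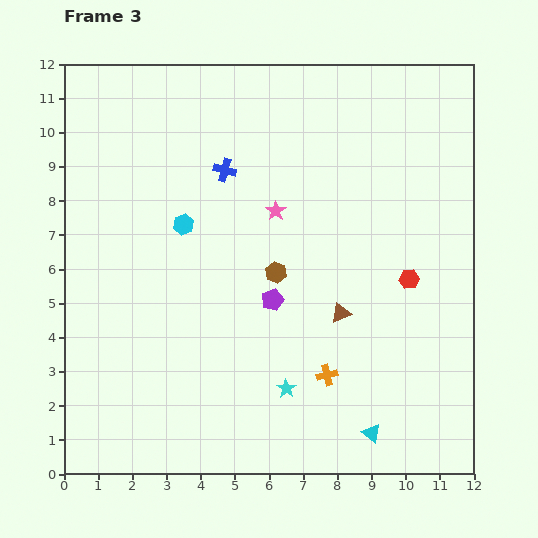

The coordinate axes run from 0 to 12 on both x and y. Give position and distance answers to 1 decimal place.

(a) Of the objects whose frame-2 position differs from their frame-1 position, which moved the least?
the cyan hexagon

(moved 1.0)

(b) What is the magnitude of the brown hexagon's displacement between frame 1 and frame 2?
3.1

The brown hexagon moved from (11.0, 2.0) to (8.6, 3.9), a distance of √(2.4² + 1.9²) ≈ 3.1.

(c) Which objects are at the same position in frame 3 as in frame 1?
none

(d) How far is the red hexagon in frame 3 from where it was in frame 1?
0.8

The red hexagon moved from (10.9, 5.7) to (10.1, 5.7), a distance of √(0.8² + 0.0²) ≈ 0.8.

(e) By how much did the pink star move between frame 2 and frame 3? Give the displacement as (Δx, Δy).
(4.6, 0.2)

The pink star was at (1.6, 7.5) in frame 2 and (6.2, 7.7) in frame 3.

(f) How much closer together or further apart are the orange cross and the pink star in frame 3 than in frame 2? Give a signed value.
-4.0

Distance in frame 2: 9.0. Distance in frame 3: 5.0.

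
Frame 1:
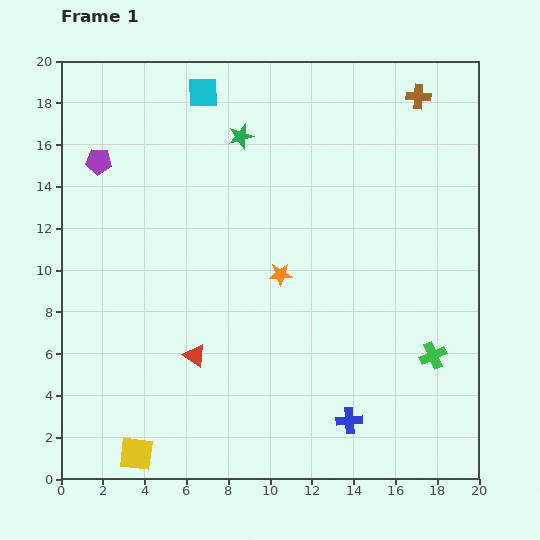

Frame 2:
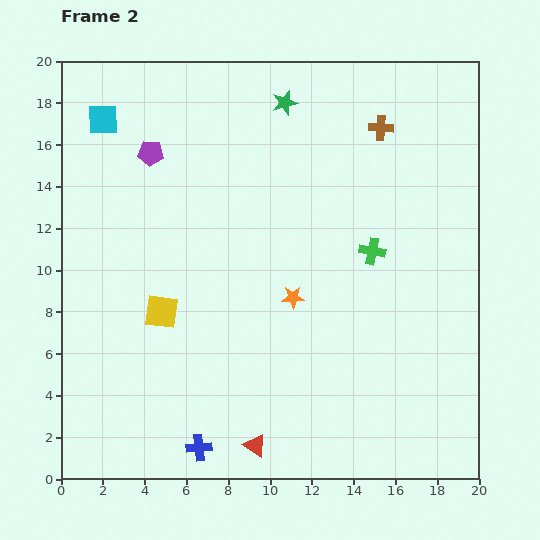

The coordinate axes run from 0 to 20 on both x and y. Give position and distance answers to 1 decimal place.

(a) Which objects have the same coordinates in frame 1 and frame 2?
none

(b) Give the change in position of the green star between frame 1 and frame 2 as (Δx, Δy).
(2.1, 1.6)

The green star was at (8.6, 16.4) in frame 1 and (10.7, 18.0) in frame 2.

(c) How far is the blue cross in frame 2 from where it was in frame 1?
7.3

The blue cross moved from (13.8, 2.8) to (6.6, 1.5), a distance of √(7.2² + 1.3²) ≈ 7.3.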